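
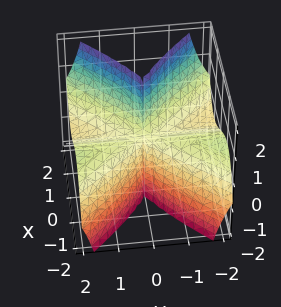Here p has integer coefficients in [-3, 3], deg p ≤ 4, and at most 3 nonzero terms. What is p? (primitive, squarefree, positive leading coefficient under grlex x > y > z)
3*x^3 - 2*x*y^2 - 3*y^2*z

1. The degree is 3 — the shape is more complex than any degree-2 surface.
2. From the visible intercepts: every point of the z-axis in the box is on the surface; the visible y-axis segment lies entirely on the surface; it crosses the x-axis at the gridline x = 0.
3. Matching integer coefficients to the picture gives p.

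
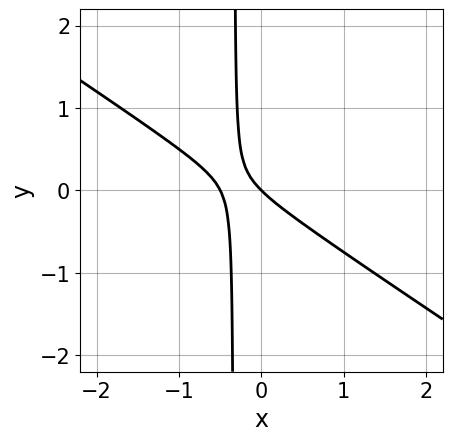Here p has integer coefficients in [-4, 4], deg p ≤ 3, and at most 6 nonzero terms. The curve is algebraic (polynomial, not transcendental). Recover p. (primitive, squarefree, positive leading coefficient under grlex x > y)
2*x^2 + 3*x*y + x + y

deg p = 2. A generic line meets the curve in up to 2 points.
From the visible intercepts: one x-axis crossing is at x = 0; it meets the y-axis at y = 0 (among the integer gridlines).
Putting this together gives p.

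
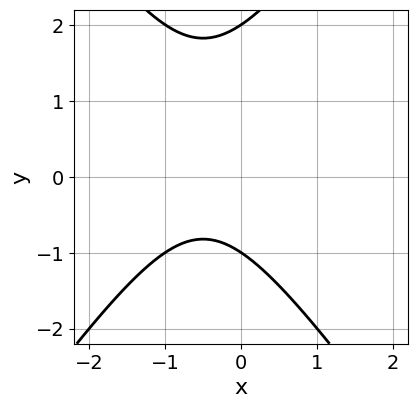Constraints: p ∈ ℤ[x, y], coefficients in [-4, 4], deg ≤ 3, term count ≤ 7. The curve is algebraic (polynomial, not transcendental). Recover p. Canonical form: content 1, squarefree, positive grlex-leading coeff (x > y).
2*x^2 - y^2 + 2*x + y + 2

First, degree: no degree-1 curve has this shape, so deg p = 2.
Next, from the visible intercepts: the curve avoids every integer x-axis point in the box; the y-axis gridline crossings are at y ∈ {-1, 2}.
Finally, putting this together gives p.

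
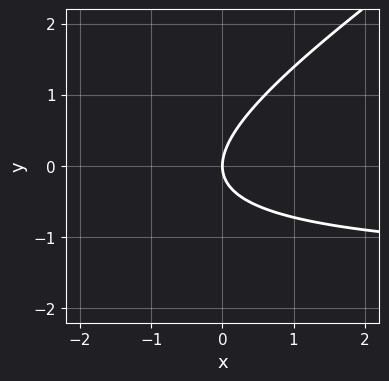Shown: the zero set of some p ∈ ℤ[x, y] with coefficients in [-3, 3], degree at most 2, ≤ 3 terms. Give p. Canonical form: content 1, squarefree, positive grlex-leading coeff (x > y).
2*x*y - 3*y^2 + 3*x

(a) Degree: the shape is more complex than any degree-1 curve, so deg p = 2.
(b) From the visible intercepts: it crosses the y-axis at the gridline y = 0; it meets the x-axis at x = 0 (among the integer gridlines).
(c) These observations pin down the coefficients.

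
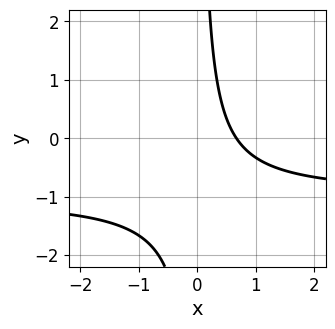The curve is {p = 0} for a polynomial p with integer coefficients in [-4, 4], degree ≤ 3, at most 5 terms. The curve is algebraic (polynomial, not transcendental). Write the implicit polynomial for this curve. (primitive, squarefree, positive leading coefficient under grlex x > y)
(a) The degree is 2 — a generic line meets the curve in up to 2 points.
(b) From the visible intercepts: the curve avoids every integer y-axis point in the box.
(c) These observations pin down the coefficients.

3*x*y + 3*x - 2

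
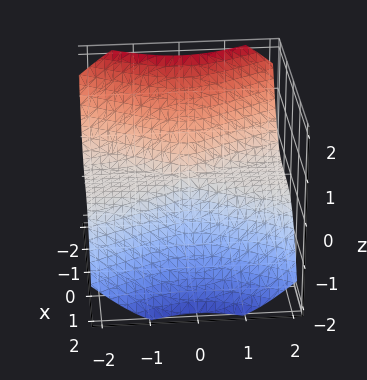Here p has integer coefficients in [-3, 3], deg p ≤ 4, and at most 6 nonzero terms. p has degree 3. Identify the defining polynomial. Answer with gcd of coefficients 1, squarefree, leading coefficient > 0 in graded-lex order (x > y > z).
1. Degree: the shape is more complex than any degree-2 surface, so deg p = 3.
2. From the visible intercepts: it meets the z-axis at z = 0 (among the integer gridlines); it crosses the x-axis at the gridline x = 0; the visible y-axis segment lies entirely on the surface.
3. Matching integer coefficients to the picture gives p.

2*x^3 - x^2*z + 3*y^2*z + 2*z^3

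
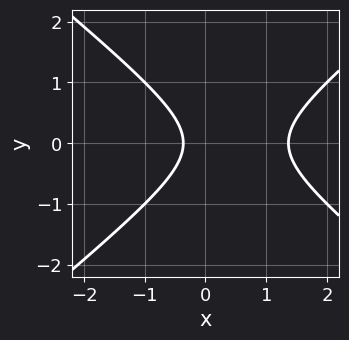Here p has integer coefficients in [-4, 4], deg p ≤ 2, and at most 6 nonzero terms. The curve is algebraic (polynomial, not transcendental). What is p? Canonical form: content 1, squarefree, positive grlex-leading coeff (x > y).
2*x^2 - 3*y^2 - 2*x - 1

(a) deg p = 2. A generic line meets the curve in up to 2 points.
(b) Symmetries: it's symmetric under y → −y, forcing even powers of y.
(c) Observable constraints: the curve avoids every integer y-axis point in the box.
(d) Assembling these constraints gives the stated polynomial.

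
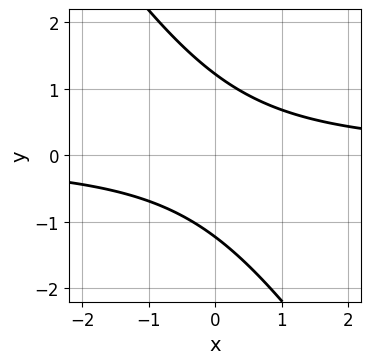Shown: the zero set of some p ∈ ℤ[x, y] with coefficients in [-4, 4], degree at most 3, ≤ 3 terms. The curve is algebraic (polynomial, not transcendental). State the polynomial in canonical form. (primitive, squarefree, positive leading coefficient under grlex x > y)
(a) deg p = 2. The shape is more complex than any degree-1 curve.
(b) Observable constraints: it misses every integer gridline on the x-axis.
(c) These observations pin down the coefficients.

3*x*y + 2*y^2 - 3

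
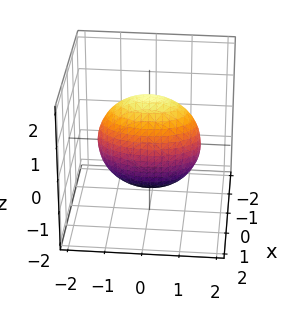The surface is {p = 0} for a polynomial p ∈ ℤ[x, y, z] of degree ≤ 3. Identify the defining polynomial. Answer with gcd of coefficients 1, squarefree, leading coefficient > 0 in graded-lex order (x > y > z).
3*x^2 + y^2 + z^2 - 2

(a) deg p = 2. A closed, bounded, convex surface; a quadric.
(b) Symmetries: the x ↦ −x reflection is a symmetry, so x appears only in even powers; mirror symmetry z ↦ −z ⇒ only even powers of z; it's symmetric under y → −y, forcing even powers of y.
(c) Solving for integer coefficients yields p as stated.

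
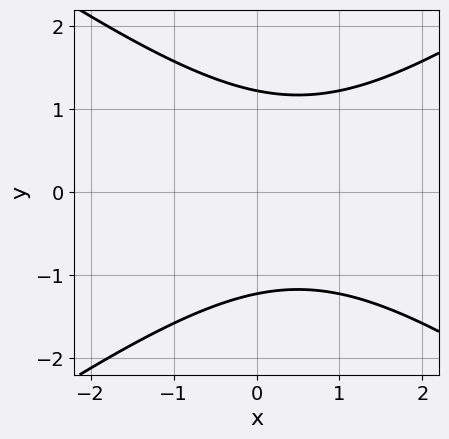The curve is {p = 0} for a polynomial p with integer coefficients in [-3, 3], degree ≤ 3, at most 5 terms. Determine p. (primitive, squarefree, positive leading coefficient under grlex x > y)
x^2 - 2*y^2 - x + 3

1. The degree is 2 — the shape is more complex than any degree-1 curve.
2. Symmetries: it's symmetric under y → −y, forcing even powers of y.
3. Observable constraints: the curve avoids every integer x-axis point in the box.
4. Putting this together gives p.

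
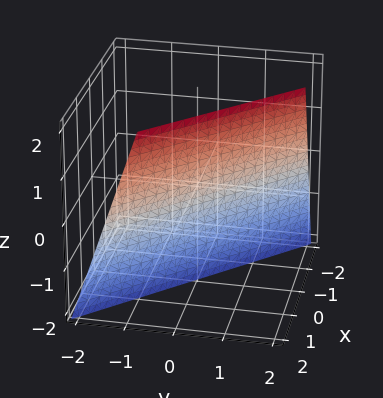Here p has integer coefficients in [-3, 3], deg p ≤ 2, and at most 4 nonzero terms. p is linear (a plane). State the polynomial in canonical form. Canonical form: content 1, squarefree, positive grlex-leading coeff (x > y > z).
3*x + 3*y - z - 2

The degree is 1 — the surface is flat (a plane).
From the visible intercepts: it meets the z-axis at z = -2 (among the integer gridlines).
Matching integer coefficients to the picture gives p.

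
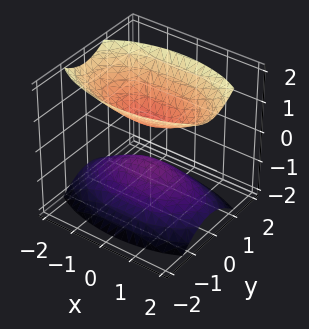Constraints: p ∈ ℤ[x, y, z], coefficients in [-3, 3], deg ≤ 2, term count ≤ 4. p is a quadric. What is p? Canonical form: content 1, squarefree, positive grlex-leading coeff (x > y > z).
x^2 + 3*y^2 - 2*z^2 + 1

There are 2 components. They look like related sheets of one shape, so recover p as a whole.
deg p = 2. Two sheets facing apart; a quadric.
Symmetries: mirror symmetry x ↦ −x ⇒ only even powers of x; mirror symmetry z ↦ −z ⇒ only even powers of z; the y ↦ −y reflection is a symmetry, so y appears only in even powers.
Checking where it meets the axes: no x-intercept at any integer in the box; the surface avoids every integer y-axis point in the box.
These observations pin down the coefficients.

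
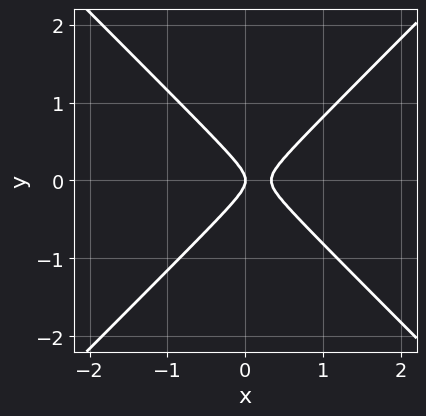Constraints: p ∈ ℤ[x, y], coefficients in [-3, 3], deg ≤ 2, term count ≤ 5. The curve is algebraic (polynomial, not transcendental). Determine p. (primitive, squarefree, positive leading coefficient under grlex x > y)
3*x^2 - 3*y^2 - x

deg p = 2.
Symmetries: the y ↦ −y reflection is a symmetry, so y appears only in even powers.
Reading off the gridlines: one y-axis crossing is at y = 0; one x-axis crossing is at x = 0.
Together with the visible shape, these determine p as stated.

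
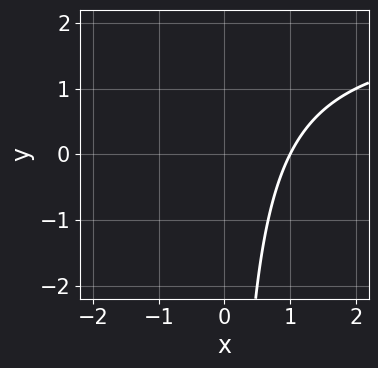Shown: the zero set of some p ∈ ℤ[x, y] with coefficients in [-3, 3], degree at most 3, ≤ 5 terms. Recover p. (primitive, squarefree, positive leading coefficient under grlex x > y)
The degree is 2 — a generic line meets the curve in up to 2 points.
Reading off the gridlines: no y-intercept at any integer in the box; it meets the x-axis at x = 1 (among the integer gridlines).
Fitting integer coefficients to these (and the overall shape) gives p.

x*y - 2*x + 2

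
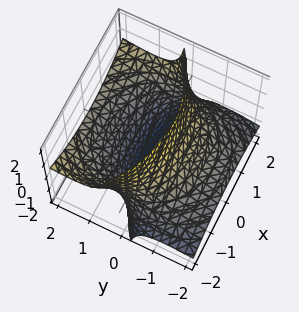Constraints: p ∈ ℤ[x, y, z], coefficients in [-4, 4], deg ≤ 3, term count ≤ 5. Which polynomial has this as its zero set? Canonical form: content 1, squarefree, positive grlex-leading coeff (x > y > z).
(a) deg p = 2.
(b) Checking where it meets the axes: it misses every integer gridline on the z-axis.
(c) Putting this together gives p.

x^2 + y^2 - 3*y*z - 3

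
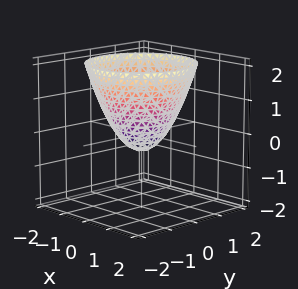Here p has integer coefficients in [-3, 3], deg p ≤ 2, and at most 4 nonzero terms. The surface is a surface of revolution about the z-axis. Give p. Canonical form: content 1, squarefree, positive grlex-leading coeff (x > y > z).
2*x^2 + 2*y^2 - 2*z - 1

(a) deg p = 2.
(b) Symmetry: the surface is invariant under rotation about z: p = q(x² + y², z).
(c) Against the integer gridlines: a circular section at z = 1 has radius between 1 and 2.
(d) The integer polynomial consistent with all of this is the stated p.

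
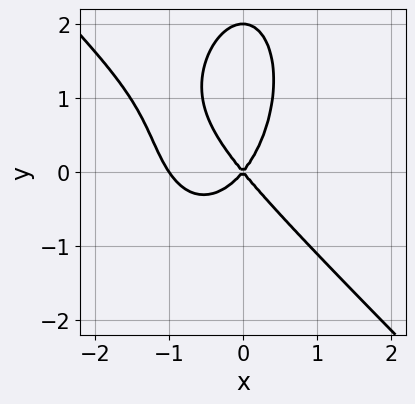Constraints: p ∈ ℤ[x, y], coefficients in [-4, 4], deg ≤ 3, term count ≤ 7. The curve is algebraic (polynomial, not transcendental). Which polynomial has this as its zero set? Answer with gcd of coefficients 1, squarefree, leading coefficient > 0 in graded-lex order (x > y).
3*x^3 + 2*x^2*y + y^3 + 3*x^2 - 2*y^2

(a) deg p = 3. No degree-2 curve has this shape.
(b) From the visible intercepts: the x-axis gridline crossings are at x ∈ {-1, 0}; the y-axis gridline crossings are at y ∈ {0, 2}.
(c) The integer polynomial consistent with all of this is the stated p.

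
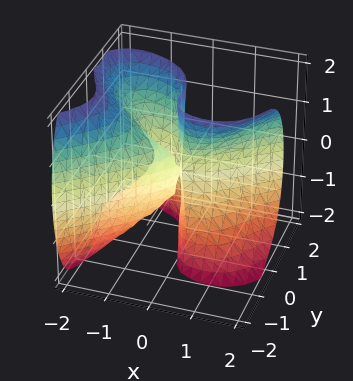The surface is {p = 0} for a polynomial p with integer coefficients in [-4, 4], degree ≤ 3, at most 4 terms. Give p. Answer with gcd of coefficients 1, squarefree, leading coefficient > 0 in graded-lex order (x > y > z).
First, the degree is 3 — a generic line meets the surface in up to 3 points.
Next, checking where it meets the axes: it crosses the x-axis at the gridline x = 0; the visible z-axis segment lies entirely on the surface; one y-axis crossing is at y = 0.
Finally, solving for integer coefficients yields p as stated.

x^3 - x*z^2 - 2*y^3 - 2*x*y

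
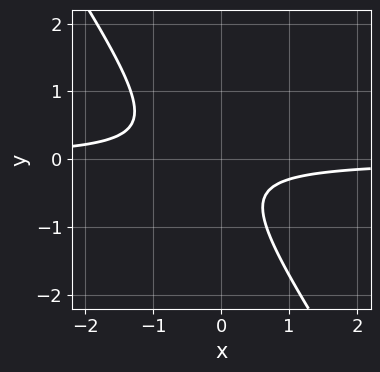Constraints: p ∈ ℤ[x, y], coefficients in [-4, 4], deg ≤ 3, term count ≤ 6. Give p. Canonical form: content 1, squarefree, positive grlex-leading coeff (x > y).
1. Degree: no degree-1 curve has this shape, so deg p = 2.
2. Checking where it meets the axes: it misses every integer gridline on the y-axis; the curve avoids every integer x-axis point in the box.
3. Fitting integer coefficients to these (and the overall shape) gives p.

3*x*y + 2*y^2 + y + 1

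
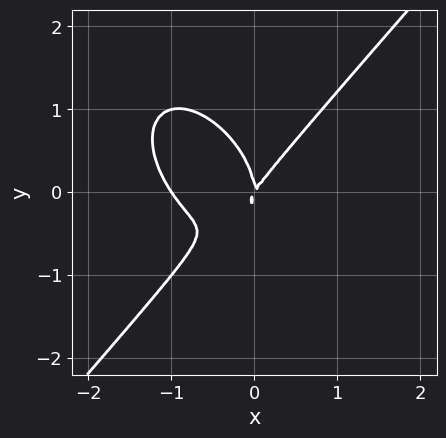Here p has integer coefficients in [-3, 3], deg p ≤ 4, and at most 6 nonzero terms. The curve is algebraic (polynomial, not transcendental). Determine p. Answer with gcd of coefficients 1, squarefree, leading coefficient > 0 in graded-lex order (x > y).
3*x^3 - 2*y^3 + 3*x^2 - 2*x*y

Degree: no degree-2 curve has this shape, so deg p = 3.
Reading off the gridlines: it meets the y-axis at y = 0 (among the integer gridlines); among the integer gridlines, it crosses the x-axis at x ∈ {-1, 0}.
Fitting integer coefficients to these (and the overall shape) gives p.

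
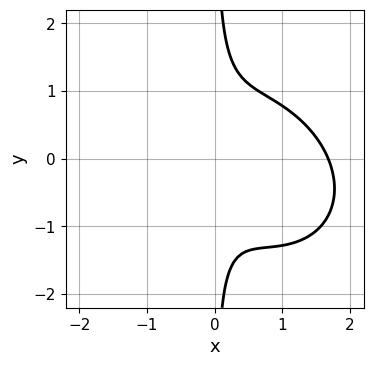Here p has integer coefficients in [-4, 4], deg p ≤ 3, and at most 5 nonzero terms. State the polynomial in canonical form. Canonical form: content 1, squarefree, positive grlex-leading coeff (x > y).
deg p = 3. A generic line meets the curve in up to 3 points.
Against the integer gridlines: the curve avoids every integer y-axis point in the box.
Fitting integer coefficients to these (and the overall shape) gives p.

2*x^3 + x^2*y + 2*x*y^2 - 3*x^2 - 1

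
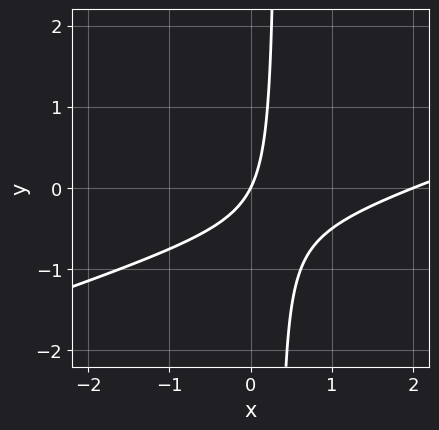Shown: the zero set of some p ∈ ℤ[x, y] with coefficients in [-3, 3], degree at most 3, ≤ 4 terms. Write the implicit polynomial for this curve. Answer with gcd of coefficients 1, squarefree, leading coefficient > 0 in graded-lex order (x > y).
x^2 - 3*x*y - 2*x + y

1. Degree: a generic line meets the curve in up to 2 points, so deg p = 2.
2. Against the integer gridlines: one y-axis crossing is at y = 0; the x-axis gridline crossings are at x ∈ {0, 2}.
3. Assembling these constraints gives the stated polynomial.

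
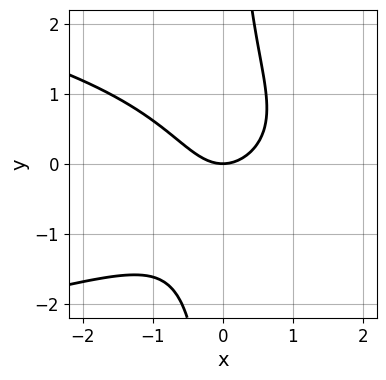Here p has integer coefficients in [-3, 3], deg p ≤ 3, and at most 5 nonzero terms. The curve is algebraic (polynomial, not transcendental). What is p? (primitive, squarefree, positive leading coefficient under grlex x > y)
x*y^2 + x^2 - y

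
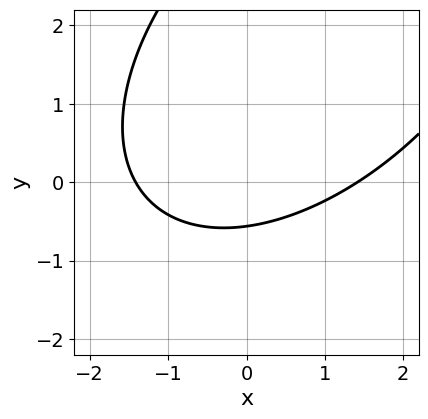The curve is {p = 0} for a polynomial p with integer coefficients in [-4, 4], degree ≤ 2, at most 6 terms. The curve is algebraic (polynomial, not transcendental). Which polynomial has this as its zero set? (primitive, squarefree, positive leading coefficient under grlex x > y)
1. Degree: the shape is more complex than any degree-1 curve, so deg p = 2.
2. Matching integer coefficients to the picture gives p.

x^2 - x*y + y^2 - 3*y - 2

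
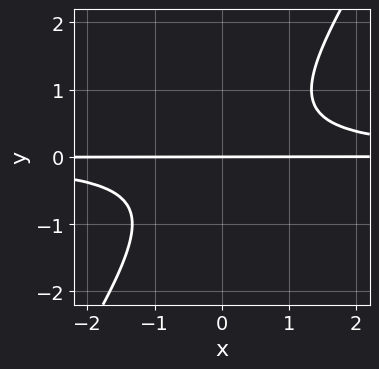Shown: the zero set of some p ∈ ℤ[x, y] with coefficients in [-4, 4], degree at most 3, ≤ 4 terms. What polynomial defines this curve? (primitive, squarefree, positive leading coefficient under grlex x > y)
3*x*y^2 - 2*y^3 - 2*y

(a) The degree is 3 — a generic line meets the curve in up to 3 points.
(b) From the axis intercepts and sections: every point of the x-axis in the box is on the curve; it meets the y-axis at y = 0 (among the integer gridlines).
(c) Solving for integer coefficients yields p as stated.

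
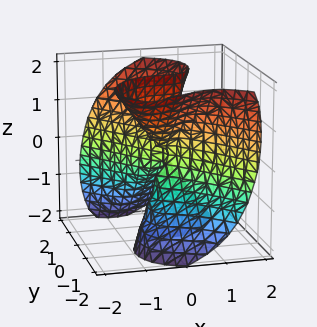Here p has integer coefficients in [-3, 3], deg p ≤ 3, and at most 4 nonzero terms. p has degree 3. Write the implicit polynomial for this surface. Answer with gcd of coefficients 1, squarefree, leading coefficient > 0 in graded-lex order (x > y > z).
Degree: a generic line meets the surface in up to 3 points, so deg p = 3.
From the axis intercepts and sections: it meets the y-axis at y = 0 (among the integer gridlines); every point of the z-axis in the box is on the surface.
These observations pin down the coefficients.

2*x^3 + x*y*z + y^3 - y*z^2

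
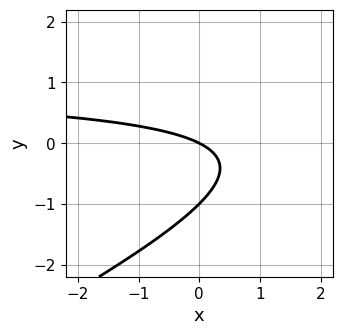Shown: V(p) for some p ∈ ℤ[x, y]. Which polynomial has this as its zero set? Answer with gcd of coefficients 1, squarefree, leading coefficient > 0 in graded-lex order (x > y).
x*y - 2*y^2 - x - 2*y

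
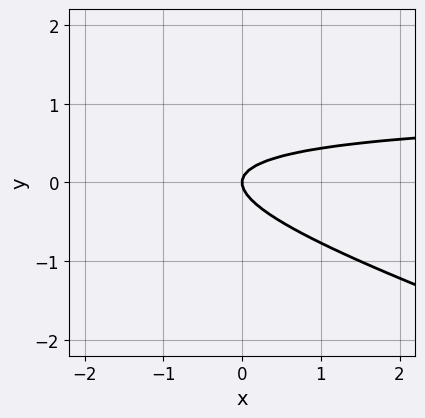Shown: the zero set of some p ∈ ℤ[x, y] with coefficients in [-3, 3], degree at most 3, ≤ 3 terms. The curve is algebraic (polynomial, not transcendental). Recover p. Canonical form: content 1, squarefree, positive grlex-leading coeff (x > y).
1. The degree is 2 — no degree-1 curve has this shape.
2. Observable constraints: one y-axis crossing is at y = 0; it crosses the x-axis at the gridline x = 0.
3. Fitting integer coefficients to these (and the overall shape) gives p.

x*y + 3*y^2 - x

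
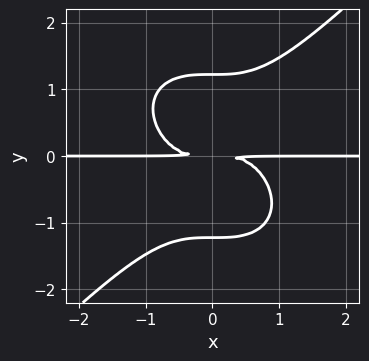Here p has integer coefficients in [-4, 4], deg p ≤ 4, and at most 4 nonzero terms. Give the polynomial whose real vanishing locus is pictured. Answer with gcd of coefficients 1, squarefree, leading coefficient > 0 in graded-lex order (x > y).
2*x^3*y - 2*y^4 + 3*y^2

(a) deg p = 4. A generic line meets the curve in up to 4 points.
(b) Observable constraints: every point of the x-axis in the box is on the curve.
(c) Assembling these constraints gives the stated polynomial.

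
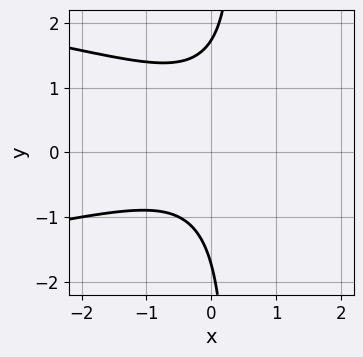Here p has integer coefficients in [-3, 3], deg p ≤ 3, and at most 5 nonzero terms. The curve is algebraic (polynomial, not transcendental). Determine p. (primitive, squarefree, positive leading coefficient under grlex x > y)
1. The degree is 3 — the shape is more complex than any degree-2 curve.
2. From the axis intercepts and sections: it misses every integer gridline on the x-axis.
3. Fitting integer coefficients to these (and the overall shape) gives p.

3*x*y^2 + 2*x^2 - 2*x*y - y^2 + 3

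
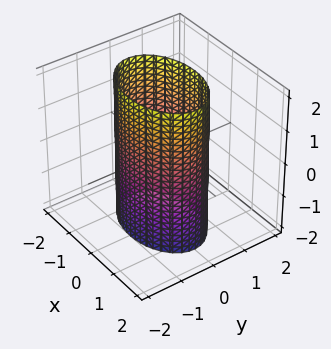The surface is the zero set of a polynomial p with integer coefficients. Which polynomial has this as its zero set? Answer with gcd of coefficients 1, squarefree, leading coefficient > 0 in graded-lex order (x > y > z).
x^2 + 2*y^2 - 2

(a) deg p = 2. A cylinder; a quadric.
(b) Symmetries: it's symmetric under x → −x, forcing even powers of x; the y ↦ −y reflection is a symmetry, so y appears only in even powers; the z ↦ −z reflection is a symmetry, so z appears only in even powers.
(c) Checking where it meets the axes: the y-axis gridline crossings are at y ∈ {-1, 1}; it misses every integer gridline on the z-axis.
(d) The integer polynomial consistent with all of this is the stated p.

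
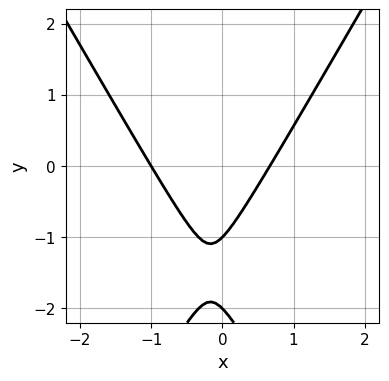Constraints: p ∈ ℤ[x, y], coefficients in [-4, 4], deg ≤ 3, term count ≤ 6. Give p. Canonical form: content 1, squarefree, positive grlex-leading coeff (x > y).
3*x^2 - y^2 + x - 3*y - 2

1. The degree is 2 — a generic line meets the curve in up to 2 points.
2. Reading off the gridlines: it meets the x-axis at x = -1 (among the integer gridlines); the y-axis gridline crossings are at y ∈ {-2, -1}.
3. The integer polynomial consistent with all of this is the stated p.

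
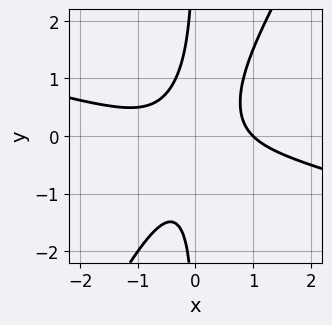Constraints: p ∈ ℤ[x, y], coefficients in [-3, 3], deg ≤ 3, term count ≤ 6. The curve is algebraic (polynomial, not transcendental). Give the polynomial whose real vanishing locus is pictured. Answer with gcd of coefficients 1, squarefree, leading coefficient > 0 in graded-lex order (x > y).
x^3 + 3*x^2*y - 2*x*y^2 - 1

First, degree: a generic line meets the curve in up to 3 points, so deg p = 3.
Next, observable constraints: the curve avoids every integer y-axis point in the box; it meets the x-axis at x = 1 (among the integer gridlines).
Finally, putting this together gives p.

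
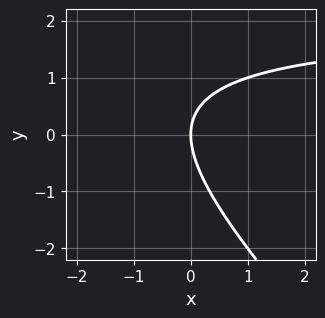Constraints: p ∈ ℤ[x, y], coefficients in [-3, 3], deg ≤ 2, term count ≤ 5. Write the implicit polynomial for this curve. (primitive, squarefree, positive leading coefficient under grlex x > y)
x*y + y^2 - 2*x

The degree is 2 — a generic line meets the curve in up to 2 points.
Against the integer gridlines: it meets the y-axis at y = 0 (among the integer gridlines); it meets the x-axis at x = 0 (among the integer gridlines).
Assembling these constraints gives the stated polynomial.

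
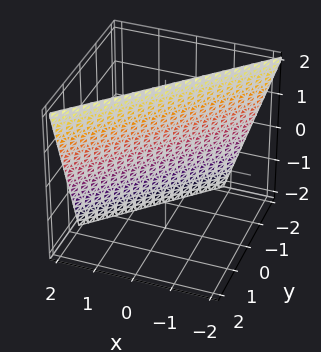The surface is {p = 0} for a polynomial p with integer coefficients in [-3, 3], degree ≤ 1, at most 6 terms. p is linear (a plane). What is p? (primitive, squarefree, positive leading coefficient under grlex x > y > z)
1. The degree is 1 — the surface is flat (a plane).
2. Observable constraints: one z-axis crossing is at z = 2.
3. Solving for integer coefficients yields p as stated.

3*x - 3*y + z - 2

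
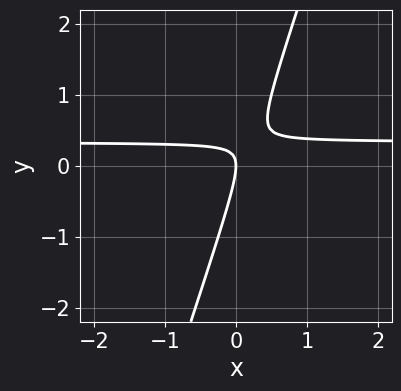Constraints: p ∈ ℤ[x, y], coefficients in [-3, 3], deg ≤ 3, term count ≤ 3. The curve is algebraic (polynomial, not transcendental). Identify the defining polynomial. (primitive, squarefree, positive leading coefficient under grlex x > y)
(a) Degree: no degree-1 curve has this shape, so deg p = 2.
(b) Checking where it meets the axes: one y-axis crossing is at y = 0; it meets the x-axis at x = 0 (among the integer gridlines).
(c) These observations pin down the coefficients.

3*x*y - y^2 - x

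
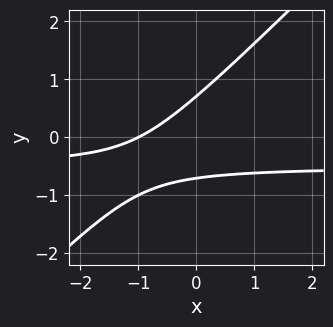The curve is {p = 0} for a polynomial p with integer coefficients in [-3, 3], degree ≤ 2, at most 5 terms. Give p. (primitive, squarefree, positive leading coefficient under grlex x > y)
First, degree: the shape is more complex than any degree-1 curve, so deg p = 2.
Next, against the integer gridlines: one x-axis crossing is at x = -1.
Finally, these observations pin down the coefficients.

2*x*y - 2*y^2 + x + 1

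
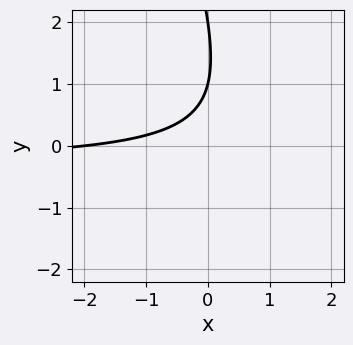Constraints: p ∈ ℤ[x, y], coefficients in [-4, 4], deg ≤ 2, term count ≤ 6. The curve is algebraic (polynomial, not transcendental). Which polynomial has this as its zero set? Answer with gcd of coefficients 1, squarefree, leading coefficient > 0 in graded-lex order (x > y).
3*x*y + y^2 + x - 3*y + 2

(a) The degree is 2 — a generic line meets the curve in up to 2 points.
(b) From the axis intercepts and sections: among the integer gridlines, it crosses the y-axis at y ∈ {1, 2}; it crosses the x-axis at the gridline x = -2.
(c) Fitting integer coefficients to these (and the overall shape) gives p.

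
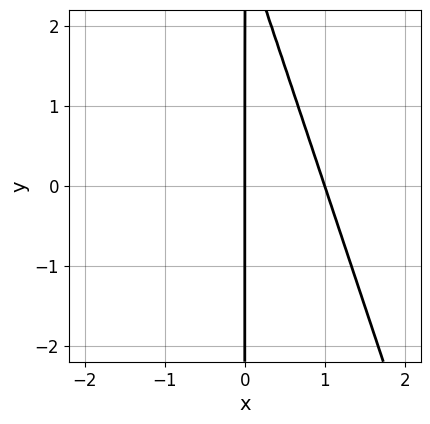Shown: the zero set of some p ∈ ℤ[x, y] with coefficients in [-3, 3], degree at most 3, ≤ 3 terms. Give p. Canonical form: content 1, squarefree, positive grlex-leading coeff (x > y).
3*x^2 + x*y - 3*x

The degree is 2 — a generic line meets the curve in up to 2 points.
Checking where it meets the axes: every point of the y-axis in the box is on the curve; the x-axis gridline crossings are at x ∈ {0, 1}.
Assembling these constraints gives the stated polynomial.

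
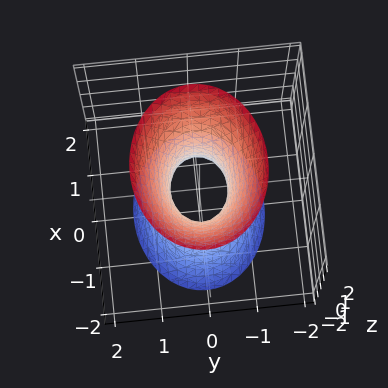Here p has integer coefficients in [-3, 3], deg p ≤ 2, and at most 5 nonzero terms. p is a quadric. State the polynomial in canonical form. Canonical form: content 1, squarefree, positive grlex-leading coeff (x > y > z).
First, degree: an hourglass — one-sheet hyperboloid; a quadric, so deg p = 2.
Next, symmetries: mirror symmetry y ↦ −y ⇒ only even powers of y; mirror symmetry z ↦ −z ⇒ only even powers of z; it's symmetric under x → −x, forcing even powers of x.
Then, from the axis intercepts and sections: it misses every integer gridline on the z-axis.
Finally, together with the visible shape, these determine p as stated.

2*x^2 + 3*y^2 - z^2 - 1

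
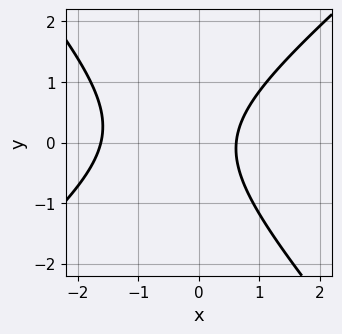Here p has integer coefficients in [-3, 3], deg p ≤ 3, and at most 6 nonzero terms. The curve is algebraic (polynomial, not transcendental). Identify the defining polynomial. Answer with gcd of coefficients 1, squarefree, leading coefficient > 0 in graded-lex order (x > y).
3*x^2 - x*y - 3*y^2 + 3*x - 3

First, degree: no degree-1 curve has this shape, so deg p = 2.
Next, observable constraints: no y-intercept at any integer in the box.
Finally, solving for integer coefficients yields p as stated.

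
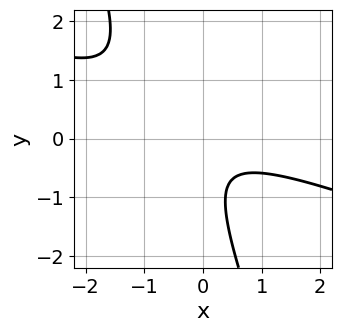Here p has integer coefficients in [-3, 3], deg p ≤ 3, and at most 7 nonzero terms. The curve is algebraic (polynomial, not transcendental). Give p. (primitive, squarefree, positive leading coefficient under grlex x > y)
x^2 + 3*x*y + y^2 + y + 1

deg p = 2. The shape is more complex than any degree-1 curve.
Reading off the gridlines: it misses every integer gridline on the y-axis; the curve avoids every integer x-axis point in the box.
Matching integer coefficients to the picture gives p.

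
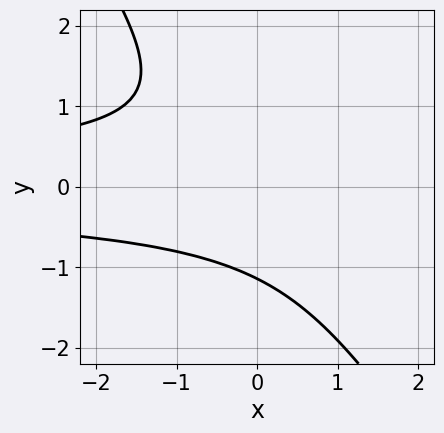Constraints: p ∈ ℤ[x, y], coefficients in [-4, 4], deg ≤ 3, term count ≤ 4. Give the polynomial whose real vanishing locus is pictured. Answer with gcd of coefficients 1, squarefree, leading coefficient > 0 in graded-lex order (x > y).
3*x*y^2 + 2*y^3 + 3

(a) Degree: no degree-2 curve has this shape, so deg p = 3.
(b) Observable constraints: no x-intercept at any integer in the box.
(c) The integer polynomial consistent with all of this is the stated p.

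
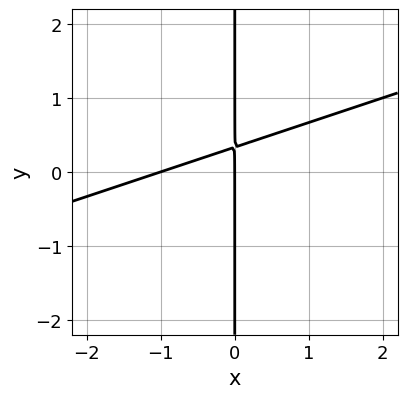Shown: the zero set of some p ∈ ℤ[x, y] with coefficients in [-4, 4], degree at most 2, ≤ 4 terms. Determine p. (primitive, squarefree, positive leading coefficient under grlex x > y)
First, degree: the shape is more complex than any degree-1 curve, so deg p = 2.
Next, reading off the gridlines: among the integer gridlines, it crosses the x-axis at x ∈ {-1, 0}; the visible y-axis segment lies entirely on the curve.
Finally, solving for integer coefficients yields p as stated.

x^2 - 3*x*y + x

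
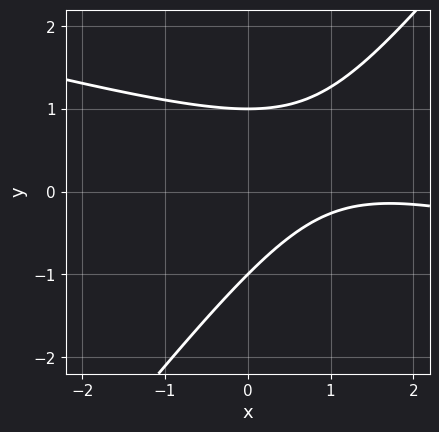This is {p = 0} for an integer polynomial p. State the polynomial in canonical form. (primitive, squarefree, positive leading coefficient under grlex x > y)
x^2 + 3*x*y - 3*y^2 - 3*x + 3

Degree: a generic line meets the curve in up to 2 points, so deg p = 2.
From the axis intercepts and sections: it misses every integer gridline on the x-axis; the y-axis gridline crossings are at y ∈ {-1, 1}.
Assembling these constraints gives the stated polynomial.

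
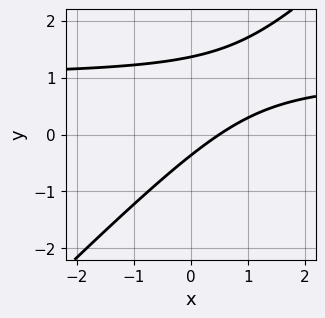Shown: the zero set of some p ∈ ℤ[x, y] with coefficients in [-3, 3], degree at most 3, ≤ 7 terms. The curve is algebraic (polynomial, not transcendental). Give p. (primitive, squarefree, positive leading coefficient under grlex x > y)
2*x*y - 2*y^2 - 2*x + 2*y + 1

First, the degree is 2 — the shape is more complex than any degree-1 curve.
Finally, the integer polynomial consistent with all of this is the stated p.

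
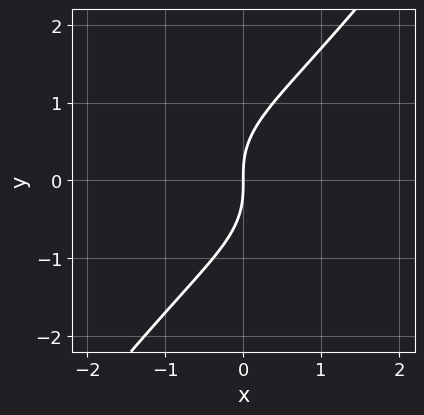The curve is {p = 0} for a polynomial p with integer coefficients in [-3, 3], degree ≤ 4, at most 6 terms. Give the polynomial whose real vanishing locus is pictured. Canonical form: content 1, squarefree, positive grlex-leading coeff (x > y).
(a) Degree: the shape is more complex than any degree-2 curve, so deg p = 3.
(b) Checking where it meets the axes: it meets the y-axis at y = 0 (among the integer gridlines); it crosses the x-axis at the gridline x = 0.
(c) These observations pin down the coefficients.

x^3 + 2*x*y^2 - 2*y^3 + 3*x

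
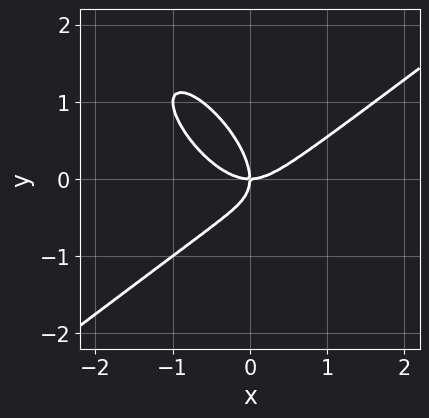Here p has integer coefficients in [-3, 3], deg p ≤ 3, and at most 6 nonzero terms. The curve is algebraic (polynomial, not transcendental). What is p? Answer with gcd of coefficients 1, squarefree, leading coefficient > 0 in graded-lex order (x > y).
x^3 - x*y^2 - y^3 - x*y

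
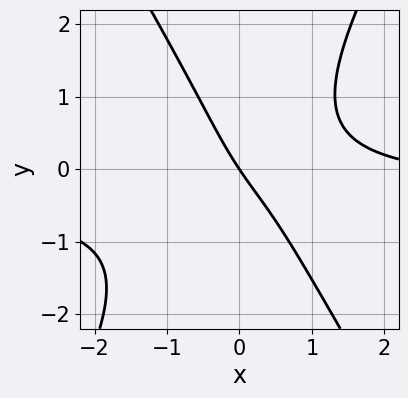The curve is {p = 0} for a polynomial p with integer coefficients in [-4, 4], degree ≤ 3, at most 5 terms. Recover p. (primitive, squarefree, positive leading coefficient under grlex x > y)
3*x^2*y - y^3 + x^2 - 3*x - 2*y

1. The degree is 3 — no degree-2 curve has this shape.
2. Reading off the gridlines: it crosses the y-axis at the gridline y = 0; it crosses the x-axis at the gridline x = 0.
3. These observations pin down the coefficients.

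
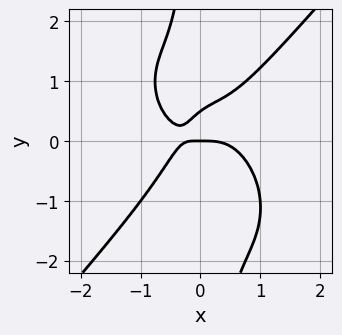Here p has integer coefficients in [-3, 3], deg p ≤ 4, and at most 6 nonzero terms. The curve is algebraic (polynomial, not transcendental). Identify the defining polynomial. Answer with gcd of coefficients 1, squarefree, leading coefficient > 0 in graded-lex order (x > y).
First, the degree is 4 — no degree-3 curve has this shape.
Next, reading off the gridlines: one x-axis crossing is at x = 0; it crosses the y-axis at the gridline y = 0.
Finally, solving for integer coefficients yields p as stated.

3*x^4 - 2*x*y^3 + 2*x*y - 2*y^2 + y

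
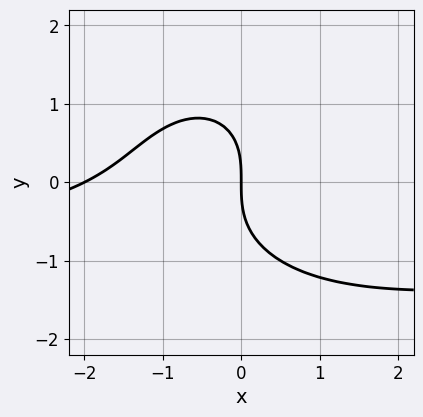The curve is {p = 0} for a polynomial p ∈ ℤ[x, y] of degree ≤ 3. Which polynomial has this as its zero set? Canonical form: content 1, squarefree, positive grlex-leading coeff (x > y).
1. Degree: a generic line meets the curve in up to 3 points, so deg p = 3.
2. Against the integer gridlines: the x-axis gridline crossings are at x ∈ {-2, 0}; it crosses the y-axis at the gridline y = 0.
3. Putting this together gives p.

x^2*y + y^3 + x^2 + 2*x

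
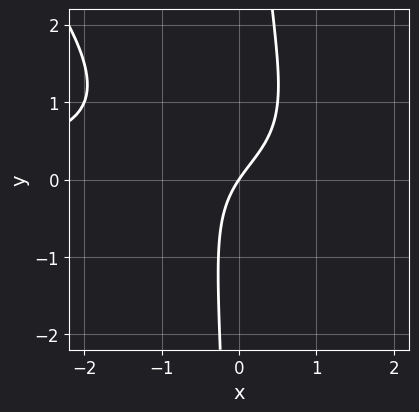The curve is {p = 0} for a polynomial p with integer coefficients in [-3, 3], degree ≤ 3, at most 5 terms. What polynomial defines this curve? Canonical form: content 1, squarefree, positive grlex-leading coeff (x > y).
2*x^2*y + 2*x*y^2 - 2*x*y + 3*x - 2*y

The degree is 3 — a generic line meets the curve in up to 3 points.
Against the integer gridlines: it crosses the y-axis at the gridline y = 0; it crosses the x-axis at the gridline x = 0.
Matching integer coefficients to the picture gives p.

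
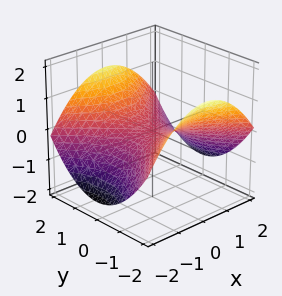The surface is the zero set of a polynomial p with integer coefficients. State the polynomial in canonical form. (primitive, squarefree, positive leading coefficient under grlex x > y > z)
(a) Degree: a saddle surface; a quadric, so deg p = 2.
(b) Symmetries: it's symmetric under x → −x, forcing even powers of x; it's symmetric under y → −y, forcing even powers of y.
(c) Checking where it meets the axes: it crosses the x-axis at the gridline x = 0; it crosses the z-axis at the gridline z = 0; it crosses the y-axis at the gridline y = 0.
(d) These observations pin down the coefficients.

x^2 - y^2 + 3*z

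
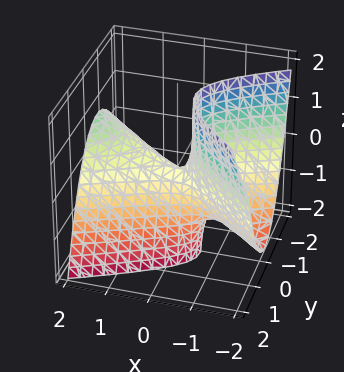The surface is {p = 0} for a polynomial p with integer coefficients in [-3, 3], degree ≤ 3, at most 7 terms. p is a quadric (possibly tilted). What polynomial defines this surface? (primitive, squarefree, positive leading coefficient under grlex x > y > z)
x^2 - x*y - 2*x*z - 3*y^2 - z

(a) The degree is 2 — the shape is more complex than any degree-1 surface.
(b) Observable constraints: it meets the x-axis at x = 0 (among the integer gridlines); it meets the z-axis at z = 0 (among the integer gridlines).
(c) Matching integer coefficients to the picture gives p.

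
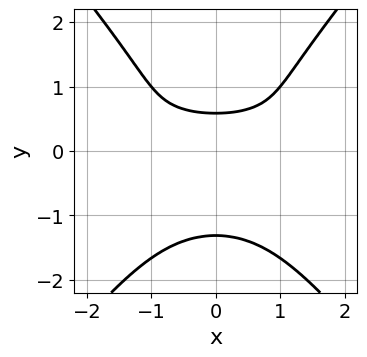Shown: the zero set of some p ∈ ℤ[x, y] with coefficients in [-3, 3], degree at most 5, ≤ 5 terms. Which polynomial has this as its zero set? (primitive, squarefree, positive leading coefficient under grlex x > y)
3*x^2*y^2 - 2*y^4 - 3*y + 2

First, deg p = 4. A generic line meets the curve in up to 4 points.
Then, symmetries: the x ↦ −x reflection is a symmetry, so x appears only in even powers.
Next, observable constraints: no x-intercept at any integer in the box.
Finally, fitting integer coefficients to these (and the overall shape) gives p.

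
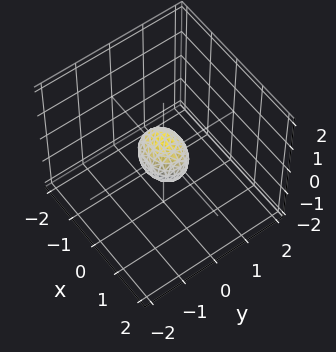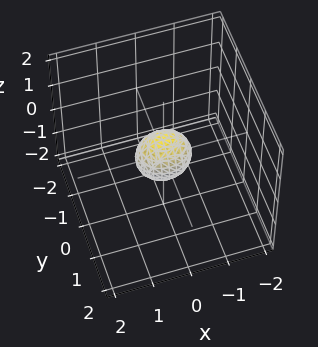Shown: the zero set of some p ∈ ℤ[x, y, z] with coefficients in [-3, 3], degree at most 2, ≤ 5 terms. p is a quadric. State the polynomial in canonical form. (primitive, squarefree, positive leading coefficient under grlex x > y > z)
Degree: bounded and convex; a quadric, so deg p = 2.
Symmetries: the x ↦ −x reflection is a symmetry, so x appears only in even powers; mirror symmetry z ↦ −z ⇒ only even powers of z; the y ↦ −y reflection is a symmetry, so y appears only in even powers.
These observations pin down the coefficients.

2*x^2 + 3*y^2 + 2*z^2 - 1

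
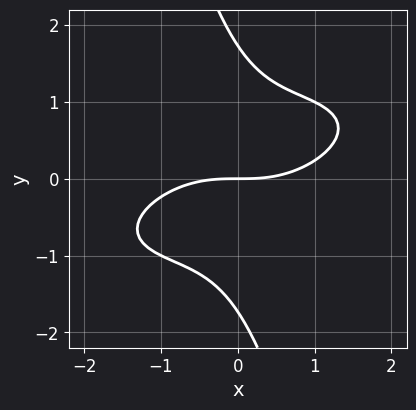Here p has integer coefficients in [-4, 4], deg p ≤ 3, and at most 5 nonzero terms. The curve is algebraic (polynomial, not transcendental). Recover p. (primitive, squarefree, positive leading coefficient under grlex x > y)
x^3 - 2*x^2*y + 3*x*y^2 + y^3 - 3*y

1. The degree is 3 — no degree-2 curve has this shape.
2. From the axis intercepts and sections: one x-axis crossing is at x = 0; one y-axis crossing is at y = 0.
3. Fitting integer coefficients to these (and the overall shape) gives p.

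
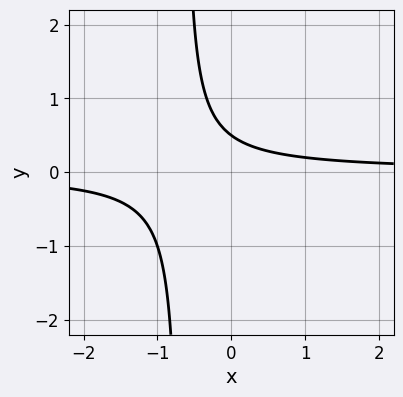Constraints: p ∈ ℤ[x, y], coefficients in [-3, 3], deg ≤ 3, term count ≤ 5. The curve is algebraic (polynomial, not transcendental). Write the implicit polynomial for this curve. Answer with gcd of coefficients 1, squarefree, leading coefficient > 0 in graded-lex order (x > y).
3*x*y + 2*y - 1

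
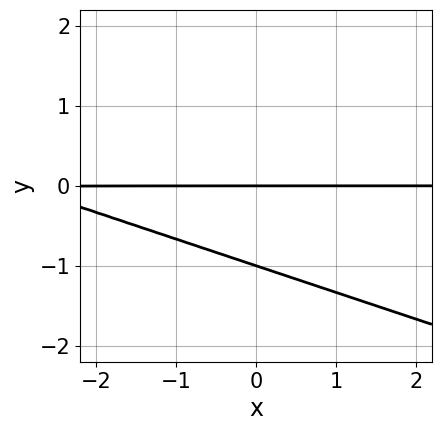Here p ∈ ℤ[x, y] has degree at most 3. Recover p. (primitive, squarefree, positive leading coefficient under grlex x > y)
(a) deg p = 2.
(b) Against the integer gridlines: among the integer gridlines, it crosses the y-axis at y ∈ {-1, 0}; every point of the x-axis in the box is on the curve.
(c) These observations pin down the coefficients.

x*y + 3*y^2 + 3*y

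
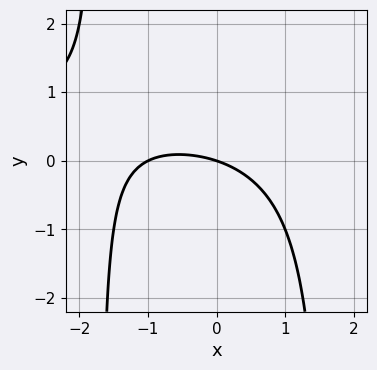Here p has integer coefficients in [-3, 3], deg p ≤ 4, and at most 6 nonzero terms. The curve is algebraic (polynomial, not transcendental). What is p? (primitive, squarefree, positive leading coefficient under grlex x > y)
Degree: a generic line meets the curve in up to 3 points, so deg p = 3.
Checking where it meets the axes: it meets the y-axis at y = 0 (among the integer gridlines); among the integer gridlines, it crosses the x-axis at x ∈ {-1, 0}.
Matching integer coefficients to the picture gives p.

x^2*y - x^2 - x - 3*y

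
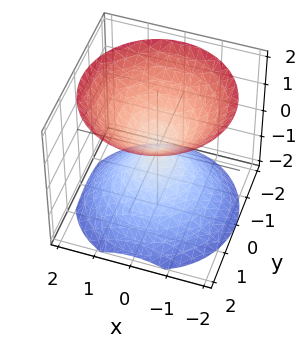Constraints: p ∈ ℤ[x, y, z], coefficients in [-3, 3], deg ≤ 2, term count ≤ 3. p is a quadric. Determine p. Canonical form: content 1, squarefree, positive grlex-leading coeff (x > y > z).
1. I count 2 distinct pieces.
2. deg p = 2.
3. Symmetries: the z-axis is an axis of rotation, so x and y enter only as x² + y²; mirror symmetry z ↦ −z ⇒ only even powers of z.
4. Against the integer gridlines: it meets the z-axis at z = 0 (among the integer gridlines); a circular section at z = -1 has radius exactly 1; it crosses the y-axis at the gridline y = 0.
5. Putting this together gives p.

x^2 + y^2 - z^2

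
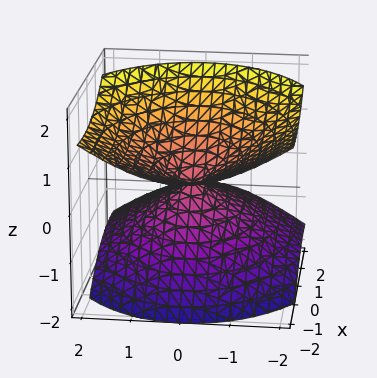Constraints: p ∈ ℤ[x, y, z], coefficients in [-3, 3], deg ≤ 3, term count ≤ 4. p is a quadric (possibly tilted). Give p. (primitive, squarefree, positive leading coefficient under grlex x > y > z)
1. There are 2 components. Treating them together as one polynomial.
2. Degree: a generic line meets the surface in up to 2 points, so deg p = 2.
3. From the axis intercepts and sections: one x-axis crossing is at x = 0; it crosses the z-axis at the gridline z = 0; it meets the y-axis at y = 0 (among the integer gridlines).
4. Together with the visible shape, these determine p as stated.

x^2 + 2*x*z + 2*y^2 - 3*z^2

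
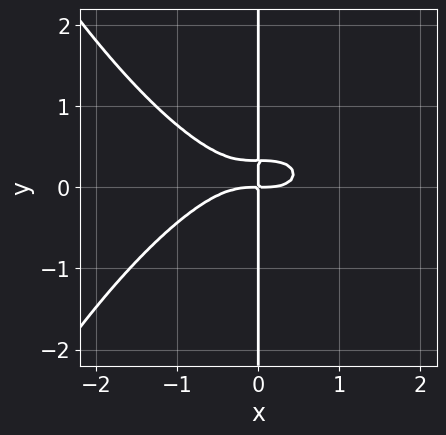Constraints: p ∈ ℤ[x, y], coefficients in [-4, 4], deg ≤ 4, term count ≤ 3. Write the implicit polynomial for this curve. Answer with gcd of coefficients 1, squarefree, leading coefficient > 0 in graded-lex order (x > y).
(a) The degree is 4 — a generic line meets the curve in up to 4 points.
(b) Observable constraints: every point of the y-axis in the box is on the curve.
(c) These observations pin down the coefficients.

x^4 + 3*x*y^2 - x*y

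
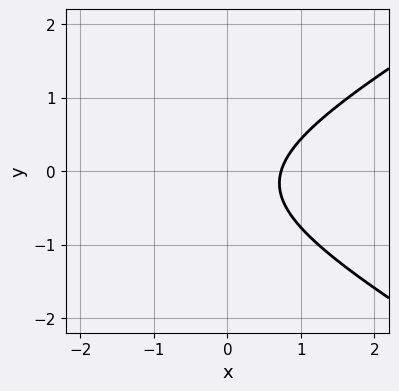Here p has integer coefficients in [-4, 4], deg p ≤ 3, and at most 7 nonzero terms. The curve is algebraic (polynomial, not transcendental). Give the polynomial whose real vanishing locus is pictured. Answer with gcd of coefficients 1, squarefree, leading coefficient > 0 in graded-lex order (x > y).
x^2 - 3*y^2 + 2*x - y - 2

First, deg p = 2. No degree-1 curve has this shape.
Next, from the visible intercepts: the curve avoids every integer y-axis point in the box.
Finally, these observations pin down the coefficients.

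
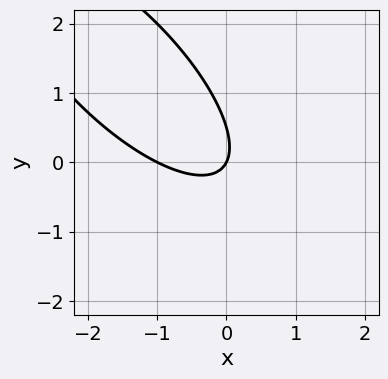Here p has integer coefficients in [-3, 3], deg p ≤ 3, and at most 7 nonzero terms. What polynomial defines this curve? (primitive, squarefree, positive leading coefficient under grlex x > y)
2*x^2 + 3*x*y + 2*y^2 + 2*x - y

1. The degree is 2 — a generic line meets the curve in up to 2 points.
2. Checking where it meets the axes: the x-axis gridline crossings are at x ∈ {-1, 0}; it crosses the y-axis at the gridline y = 0.
3. Matching integer coefficients to the picture gives p.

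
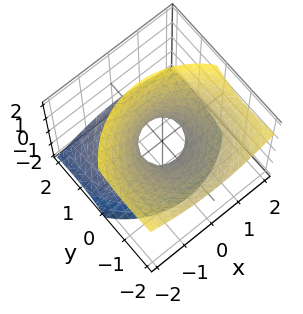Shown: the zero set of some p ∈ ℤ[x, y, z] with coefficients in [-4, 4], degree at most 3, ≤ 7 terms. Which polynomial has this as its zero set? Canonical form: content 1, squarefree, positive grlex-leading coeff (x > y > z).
First, the degree is 2 — no degree-1 surface has this shape.
Next, reading off the gridlines: no z-intercept at any integer in the box.
Finally, fitting integer coefficients to these (and the overall shape) gives p.

2*x^2 + 2*y^2 + 3*y*z - 2*z^2 - 1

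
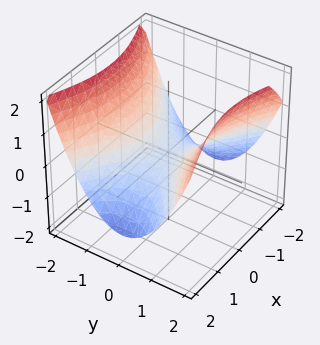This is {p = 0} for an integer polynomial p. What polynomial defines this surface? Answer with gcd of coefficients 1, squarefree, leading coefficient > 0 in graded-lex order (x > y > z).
x^2 - 2*y^2 + 3*z

1. The degree is 2 — a hyperbolic paraboloid; a quadric.
2. Symmetries: the x ↦ −x reflection is a symmetry, so x appears only in even powers; mirror symmetry y ↦ −y ⇒ only even powers of y.
3. From the axis intercepts and sections: one x-axis crossing is at x = 0; it meets the z-axis at z = 0 (among the integer gridlines); it crosses the y-axis at the gridline y = 0.
4. Fitting integer coefficients to these (and the overall shape) gives p.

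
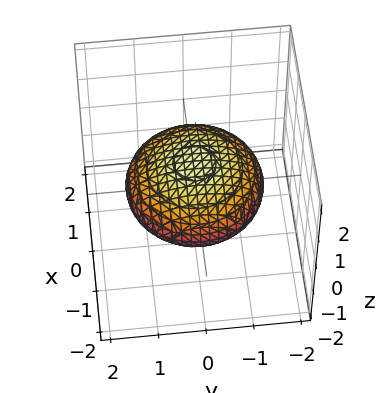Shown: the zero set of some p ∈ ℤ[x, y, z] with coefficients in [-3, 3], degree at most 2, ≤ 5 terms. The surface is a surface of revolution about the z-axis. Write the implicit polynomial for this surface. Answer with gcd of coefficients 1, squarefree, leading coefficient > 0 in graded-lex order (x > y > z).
x^2 + y^2 + 3*z^2 - 2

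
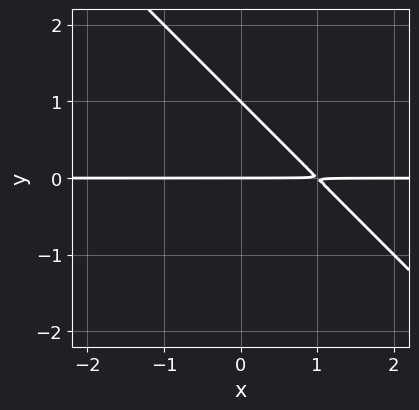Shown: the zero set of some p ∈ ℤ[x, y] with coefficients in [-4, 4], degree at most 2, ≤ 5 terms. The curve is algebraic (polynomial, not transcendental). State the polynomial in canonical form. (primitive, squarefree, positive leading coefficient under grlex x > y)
x*y + y^2 - y

deg p = 2. No degree-1 curve has this shape.
From the axis intercepts and sections: every point of the x-axis in the box is on the curve; the y-axis gridline crossings are at y ∈ {0, 1}.
These observations pin down the coefficients.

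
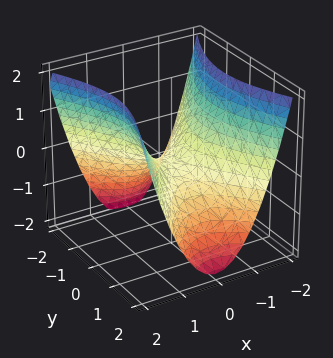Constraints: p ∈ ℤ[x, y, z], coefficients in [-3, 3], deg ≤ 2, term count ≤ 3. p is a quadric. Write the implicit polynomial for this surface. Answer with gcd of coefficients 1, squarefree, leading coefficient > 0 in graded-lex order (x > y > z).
2*x^2 - y^2 - 2*z

First, degree: a hyperbolic paraboloid; a quadric, so deg p = 2.
Then, symmetries: the y ↦ −y reflection is a symmetry, so y appears only in even powers; the x ↦ −x reflection is a symmetry, so x appears only in even powers.
Then, checking where it meets the axes: it meets the x-axis at x = 0 (among the integer gridlines); it crosses the y-axis at the gridline y = 0.
Finally, fitting integer coefficients to these (and the overall shape) gives p.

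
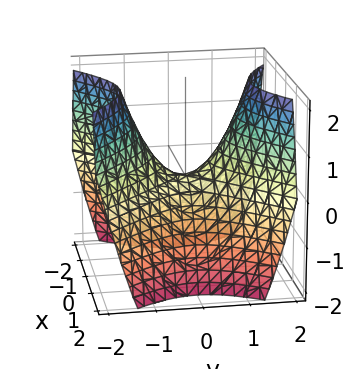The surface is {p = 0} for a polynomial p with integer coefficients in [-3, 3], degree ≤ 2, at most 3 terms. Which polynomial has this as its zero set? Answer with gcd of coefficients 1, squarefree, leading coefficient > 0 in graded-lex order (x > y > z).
x^2 - y^2 + z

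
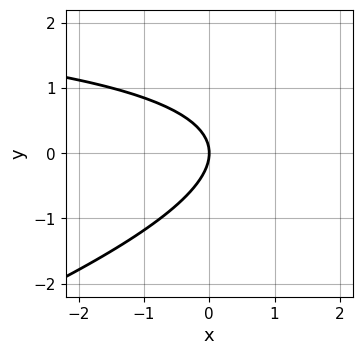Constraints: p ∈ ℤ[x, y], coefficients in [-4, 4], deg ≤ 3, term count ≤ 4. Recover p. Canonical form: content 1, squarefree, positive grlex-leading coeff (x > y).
First, the degree is 2 — the shape is more complex than any degree-1 curve.
Next, against the integer gridlines: it crosses the x-axis at the gridline x = 0; one y-axis crossing is at y = 0.
Finally, these observations pin down the coefficients.

x*y - 3*y^2 - 3*x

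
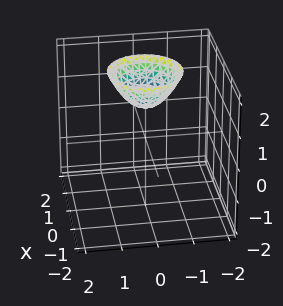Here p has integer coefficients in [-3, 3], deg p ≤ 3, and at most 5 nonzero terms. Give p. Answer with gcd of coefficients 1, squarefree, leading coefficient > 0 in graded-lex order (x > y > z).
Degree: the shape is more complex than any degree-1 surface, so deg p = 2.
Symmetries: the surface is invariant under rotation about z: p = q(x² + y², z).
Checking where it meets the axes: it misses every integer gridline on the x-axis; one z-axis crossing is at z = 1; a circular section at z = 2 has radius exactly 1; no y-intercept at any integer in the box.
These observations pin down the coefficients.

x^2 + y^2 - z + 1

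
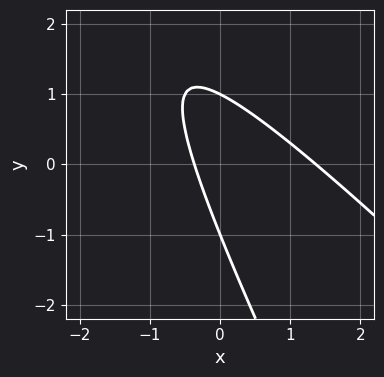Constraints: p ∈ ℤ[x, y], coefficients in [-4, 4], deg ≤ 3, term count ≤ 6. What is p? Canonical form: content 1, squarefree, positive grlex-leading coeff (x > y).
1. The degree is 2 — a generic line meets the curve in up to 2 points.
2. Checking where it meets the axes: among the integer gridlines, it crosses the y-axis at y ∈ {-1, 1}.
3. Matching integer coefficients to the picture gives p.

2*x^2 + 3*x*y + y^2 - 2*x - 1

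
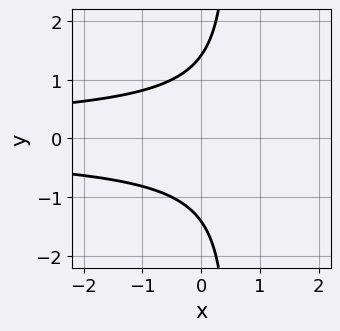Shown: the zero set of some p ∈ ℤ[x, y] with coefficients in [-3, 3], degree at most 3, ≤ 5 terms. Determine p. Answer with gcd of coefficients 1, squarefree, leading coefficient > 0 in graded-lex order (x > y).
2*x*y^2 - y^2 + 2

First, degree: a generic line meets the curve in up to 3 points, so deg p = 3.
Next, symmetries: the y ↦ −y reflection is a symmetry, so y appears only in even powers.
Then, against the integer gridlines: it misses every integer gridline on the x-axis.
Finally, the integer polynomial consistent with all of this is the stated p.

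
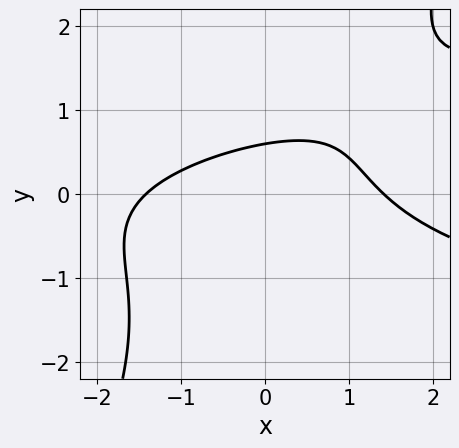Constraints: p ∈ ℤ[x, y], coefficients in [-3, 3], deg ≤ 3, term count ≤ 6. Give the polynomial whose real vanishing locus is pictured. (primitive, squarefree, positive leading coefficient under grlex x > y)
2*x*y^2 - y^3 - x^2 - 3*y + 2

1. The degree is 3 — the shape is more complex than any degree-2 curve.
2. Putting this together gives p.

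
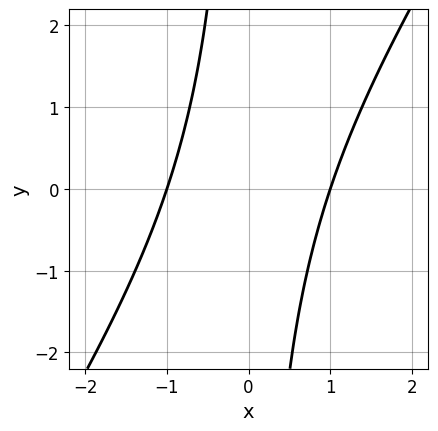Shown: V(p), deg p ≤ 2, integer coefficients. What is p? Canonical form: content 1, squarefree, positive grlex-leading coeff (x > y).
Degree: no degree-1 curve has this shape, so deg p = 2.
From the visible intercepts: it misses every integer gridline on the y-axis; the x-axis gridline crossings are at x ∈ {-1, 1}.
These observations pin down the coefficients.

3*x^2 - 2*x*y - 3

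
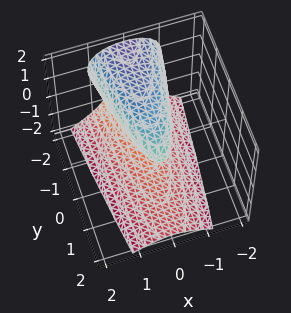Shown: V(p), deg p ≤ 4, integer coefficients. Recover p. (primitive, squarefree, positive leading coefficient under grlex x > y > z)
1. Degree: a generic line meets the surface in up to 3 points, so deg p = 3.
2. Observable constraints: it meets the z-axis at z = 0 (among the integer gridlines); one y-axis crossing is at y = 0; it meets the x-axis at x = 0 (among the integer gridlines).
3. Matching integer coefficients to the picture gives p.

z^3 + 3*x^2 + y - 2*z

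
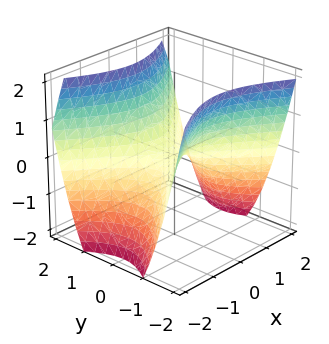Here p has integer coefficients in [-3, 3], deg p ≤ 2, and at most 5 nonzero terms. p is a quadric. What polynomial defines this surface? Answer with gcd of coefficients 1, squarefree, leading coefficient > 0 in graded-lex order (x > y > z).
2*x^2 - 3*y^2 + 3*z

(a) Degree: a hyperbolic paraboloid; a quadric, so deg p = 2.
(b) Symmetries: it's symmetric under y → −y, forcing even powers of y; it's symmetric under x → −x, forcing even powers of x.
(c) Observable constraints: one z-axis crossing is at z = 0; one y-axis crossing is at y = 0.
(d) These observations pin down the coefficients.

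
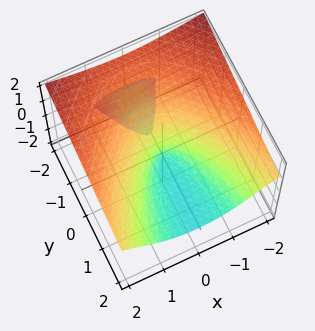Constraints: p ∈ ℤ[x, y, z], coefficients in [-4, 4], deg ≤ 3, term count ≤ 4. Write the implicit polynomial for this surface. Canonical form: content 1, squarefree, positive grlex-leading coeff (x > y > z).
(a) I count 2 distinct pieces.
(b) deg p = 3.
(c) Observable constraints: it meets the z-axis at z = 0 (among the integer gridlines); it crosses the y-axis at the gridline y = 0; one x-axis crossing is at x = 0.
(d) Assembling these constraints gives the stated polynomial.

3*z^3 - 2*x^2 + 3*y*z + y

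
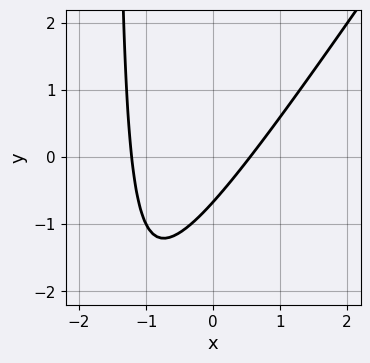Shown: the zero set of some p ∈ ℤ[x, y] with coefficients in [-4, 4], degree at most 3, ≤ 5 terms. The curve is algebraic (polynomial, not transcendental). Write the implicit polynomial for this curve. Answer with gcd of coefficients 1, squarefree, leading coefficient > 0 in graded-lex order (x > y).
(a) Degree: no degree-1 curve has this shape, so deg p = 2.
(b) Solving for integer coefficients yields p as stated.

3*x^2 - 2*x*y + 2*x - 3*y - 2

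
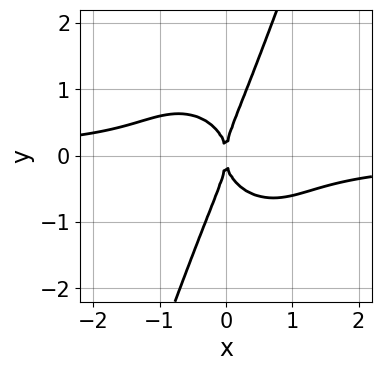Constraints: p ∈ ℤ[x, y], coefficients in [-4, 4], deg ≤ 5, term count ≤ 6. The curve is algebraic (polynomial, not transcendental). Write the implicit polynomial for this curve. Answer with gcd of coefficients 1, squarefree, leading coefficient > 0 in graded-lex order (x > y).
First, the degree is 4 — no degree-3 curve has this shape.
Then, from the visible intercepts: it meets the x-axis at x = 0 (among the integer gridlines); one y-axis crossing is at y = 0.
Finally, the integer polynomial consistent with all of this is the stated p.

3*x^3*y + x^2*y^2 + 2*x*y^3 - y^4 + 2*x^2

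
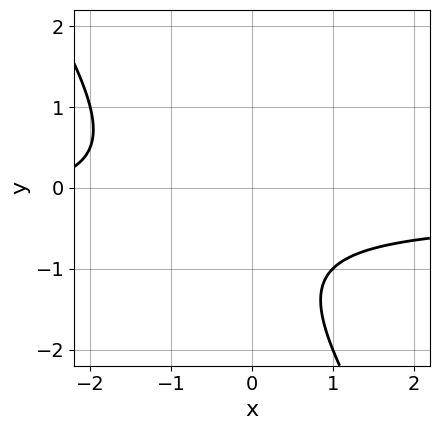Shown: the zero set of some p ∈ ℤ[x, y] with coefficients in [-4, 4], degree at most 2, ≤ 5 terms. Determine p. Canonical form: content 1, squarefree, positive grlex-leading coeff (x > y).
First, the degree is 2 — a generic line meets the curve in up to 2 points.
Next, observable constraints: it misses every integer gridline on the x-axis; it misses every integer gridline on the y-axis.
Finally, solving for integer coefficients yields p as stated.

3*x*y + 2*y^2 + x + 3*y + 3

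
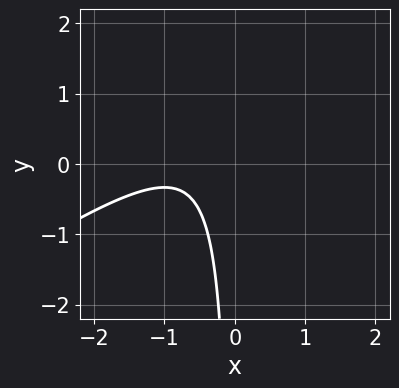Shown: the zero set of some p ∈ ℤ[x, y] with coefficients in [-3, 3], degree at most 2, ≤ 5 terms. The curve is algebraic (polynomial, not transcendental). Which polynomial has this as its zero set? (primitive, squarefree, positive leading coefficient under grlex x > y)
2*x^2 - 3*x*y + 3*x + 2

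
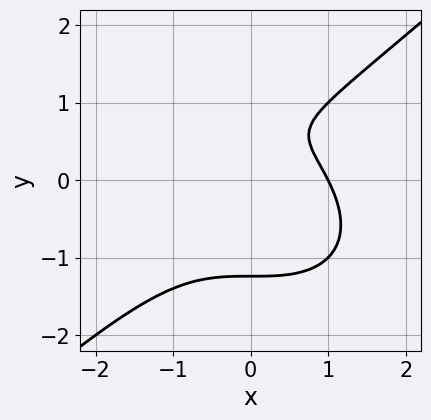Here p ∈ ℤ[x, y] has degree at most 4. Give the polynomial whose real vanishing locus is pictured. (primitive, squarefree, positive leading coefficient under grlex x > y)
2*x^3 - 3*y^3 + 3*y - 2

First, degree: the shape is more complex than any degree-2 curve, so deg p = 3.
Next, from the axis intercepts and sections: one x-axis crossing is at x = 1.
Finally, putting this together gives p.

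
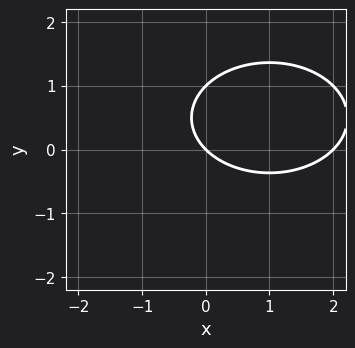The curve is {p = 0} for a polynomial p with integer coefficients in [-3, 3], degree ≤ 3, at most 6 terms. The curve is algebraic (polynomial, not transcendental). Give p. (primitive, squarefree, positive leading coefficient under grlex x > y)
1. The degree is 2 — no degree-1 curve has this shape.
2. From the visible intercepts: the y-axis gridline crossings are at y ∈ {0, 1}; the x-axis gridline crossings are at x ∈ {0, 2}.
3. Assembling these constraints gives the stated polynomial.

x^2 + 2*y^2 - 2*x - 2*y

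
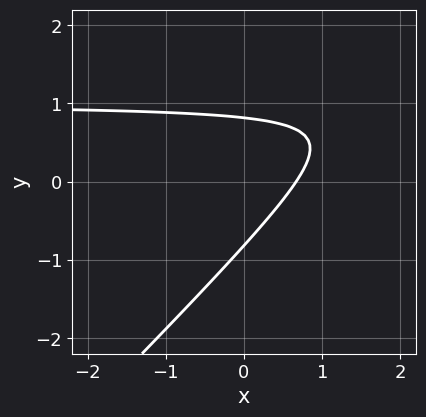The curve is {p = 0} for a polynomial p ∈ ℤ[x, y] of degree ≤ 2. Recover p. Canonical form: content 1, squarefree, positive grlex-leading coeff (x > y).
3*x*y - 3*y^2 - 3*x + 2

1. The degree is 2 — no degree-1 curve has this shape.
2. Matching integer coefficients to the picture gives p.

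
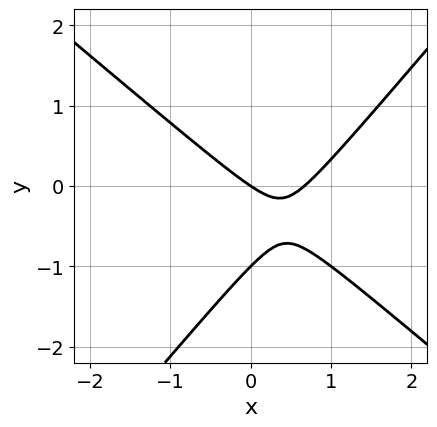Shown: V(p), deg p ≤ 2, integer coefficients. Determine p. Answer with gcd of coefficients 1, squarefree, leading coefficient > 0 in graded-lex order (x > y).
First, deg p = 2. No degree-1 curve has this shape.
Then, checking where it meets the axes: the y-axis gridline crossings are at y ∈ {-1, 0}; it crosses the x-axis at the gridline x = 0.
Finally, assembling these constraints gives the stated polynomial.

3*x^2 + x*y - 3*y^2 - 2*x - 3*y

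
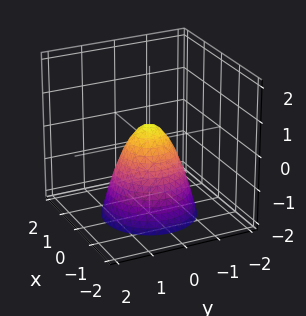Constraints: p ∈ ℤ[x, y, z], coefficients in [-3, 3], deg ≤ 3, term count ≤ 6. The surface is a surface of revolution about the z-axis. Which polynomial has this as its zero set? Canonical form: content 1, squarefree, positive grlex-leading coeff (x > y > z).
1. Degree: a generic line meets the surface in up to 2 points, so deg p = 2.
2. By symmetry, the surface is invariant under rotation about z: p = q(x² + y², z).
3. Checking where it meets the axes: a circular section at z = 0 has radius between 0 and 1.
4. Together with the visible shape, these determine p as stated.

3*x^2 + 3*y^2 + 2*z - 1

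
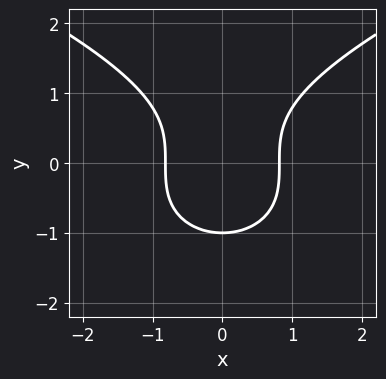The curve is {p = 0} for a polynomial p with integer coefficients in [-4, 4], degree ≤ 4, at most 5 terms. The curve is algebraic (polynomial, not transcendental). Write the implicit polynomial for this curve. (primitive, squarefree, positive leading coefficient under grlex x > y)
(a) deg p = 3. A generic line meets the curve in up to 3 points.
(b) Symmetries: mirror symmetry x ↦ −x ⇒ only even powers of x.
(c) From the visible intercepts: it meets the y-axis at y = -1 (among the integer gridlines).
(d) Putting this together gives p.

2*y^3 - 3*x^2 + 2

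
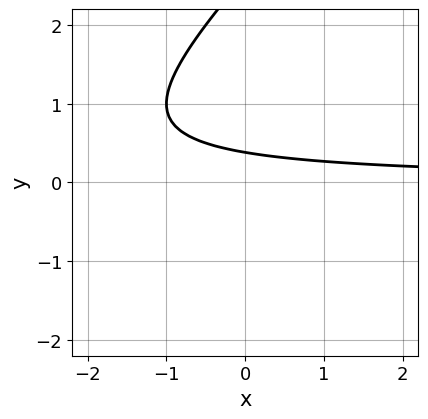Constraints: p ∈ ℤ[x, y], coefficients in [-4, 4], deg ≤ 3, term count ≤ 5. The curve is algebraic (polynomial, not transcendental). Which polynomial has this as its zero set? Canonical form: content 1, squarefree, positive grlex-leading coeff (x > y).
x*y - y^2 + 3*y - 1

First, degree: no degree-1 curve has this shape, so deg p = 2.
Next, from the axis intercepts and sections: no x-intercept at any integer in the box.
Finally, solving for integer coefficients yields p as stated.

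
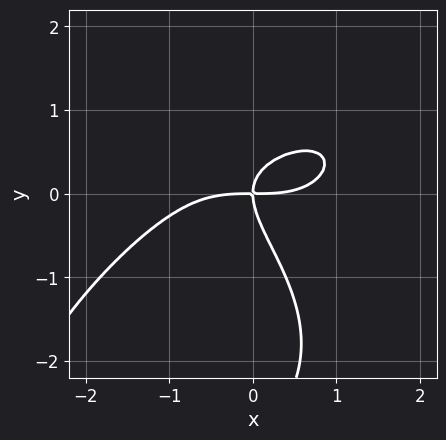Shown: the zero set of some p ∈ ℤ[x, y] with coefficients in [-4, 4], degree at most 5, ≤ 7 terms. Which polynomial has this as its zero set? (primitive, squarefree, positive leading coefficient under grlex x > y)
x^4 + y^4 + 2*x*y^2 + 3*y^3 - 3*x*y

(a) The degree is 4 — the shape is more complex than any degree-3 curve.
(b) Reading off the gridlines: it meets the x-axis at x = 0 (among the integer gridlines); it crosses the y-axis at the gridline y = 0.
(c) Putting this together gives p.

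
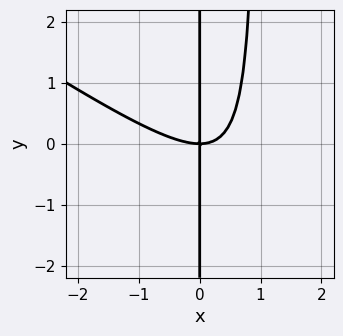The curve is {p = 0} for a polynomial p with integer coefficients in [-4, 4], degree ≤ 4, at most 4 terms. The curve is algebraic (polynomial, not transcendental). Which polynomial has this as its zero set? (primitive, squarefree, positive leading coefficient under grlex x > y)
1. Degree: no degree-2 curve has this shape, so deg p = 3.
2. Checking where it meets the axes: it crosses the x-axis at the gridline x = 0; the visible y-axis segment lies entirely on the curve.
3. Matching integer coefficients to the picture gives p.

2*x^3 + 3*x^2*y - 3*x*y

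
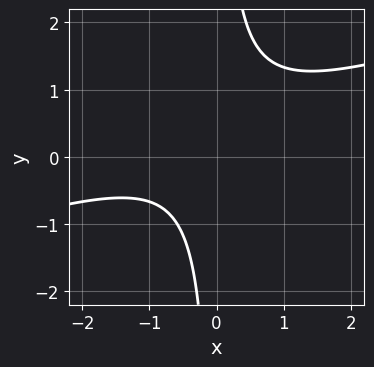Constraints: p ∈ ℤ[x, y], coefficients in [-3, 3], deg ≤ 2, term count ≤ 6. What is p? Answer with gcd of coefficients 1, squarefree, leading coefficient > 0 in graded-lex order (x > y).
x^2 - 3*x*y + x + 2

Degree: no degree-1 curve has this shape, so deg p = 2.
Against the integer gridlines: the curve avoids every integer x-axis point in the box; no y-intercept at any integer in the box.
These observations pin down the coefficients.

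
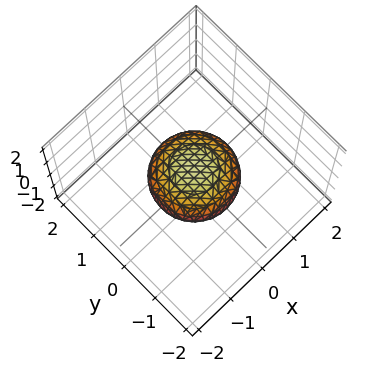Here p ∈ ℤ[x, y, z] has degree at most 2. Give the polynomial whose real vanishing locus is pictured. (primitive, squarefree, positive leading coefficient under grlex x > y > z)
x^2 + y^2 + 2*z^2 - 1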